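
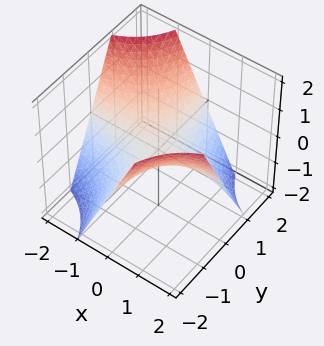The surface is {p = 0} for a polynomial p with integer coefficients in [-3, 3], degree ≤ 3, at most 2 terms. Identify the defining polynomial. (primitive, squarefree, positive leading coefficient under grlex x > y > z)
x*y + z

deg p = 2. A hyperbolic paraboloid; a quadric.
Reading off the gridlines: the visible x-axis segment lies entirely on the surface; the visible y-axis segment lies entirely on the surface; it meets the z-axis at z = 0 (among the integer gridlines).
Together with the visible shape, these determine p as stated.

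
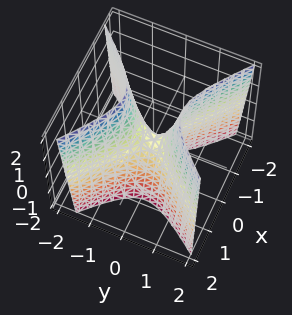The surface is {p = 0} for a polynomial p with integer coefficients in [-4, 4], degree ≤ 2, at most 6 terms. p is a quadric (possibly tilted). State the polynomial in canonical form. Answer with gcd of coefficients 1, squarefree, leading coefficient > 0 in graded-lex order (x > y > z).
3*x^2 + x*y - 3*y^2 + z

deg p = 2. A generic line meets the surface in up to 2 points.
From the visible intercepts: it crosses the y-axis at the gridline y = 0; one x-axis crossing is at x = 0; it crosses the z-axis at the gridline z = 0.
Fitting integer coefficients to these (and the overall shape) gives p.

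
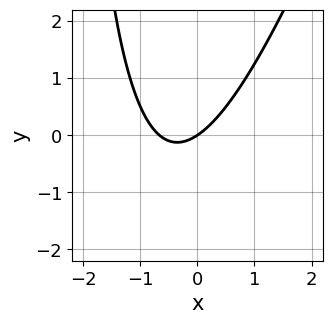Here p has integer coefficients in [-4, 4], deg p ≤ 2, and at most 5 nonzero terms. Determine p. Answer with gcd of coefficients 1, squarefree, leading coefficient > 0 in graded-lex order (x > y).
3*x^2 - x*y + 2*x - 3*y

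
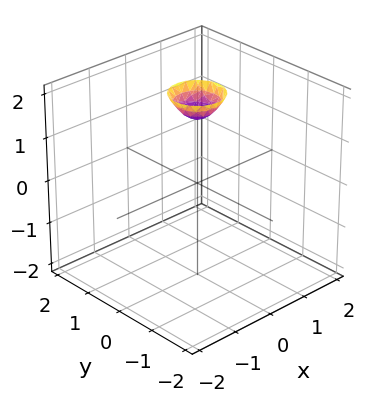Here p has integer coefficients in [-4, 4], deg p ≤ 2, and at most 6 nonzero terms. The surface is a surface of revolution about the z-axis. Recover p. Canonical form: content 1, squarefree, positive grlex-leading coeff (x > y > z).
1. The degree is 2 — no degree-1 surface has this shape.
2. Symmetry: every cross-section ⟂ z is a circle, so x, y appear only via x² + y².
3. From the axis intercepts and sections: a circular section at z = 2 has radius between 0 and 1; no x-intercept at any integer in the box; no y-intercept at any integer in the box.
4. Fitting integer coefficients to these (and the overall shape) gives p.

3*x^2 + 3*y^2 - 2*z + 3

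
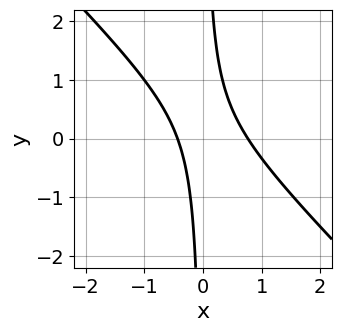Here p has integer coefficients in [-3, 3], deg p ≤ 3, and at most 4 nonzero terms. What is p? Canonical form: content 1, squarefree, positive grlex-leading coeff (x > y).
3*x^2 + 3*x*y - x - 1

1. The degree is 2 — no degree-1 curve has this shape.
2. From the visible intercepts: no y-intercept at any integer in the box.
3. The integer polynomial consistent with all of this is the stated p.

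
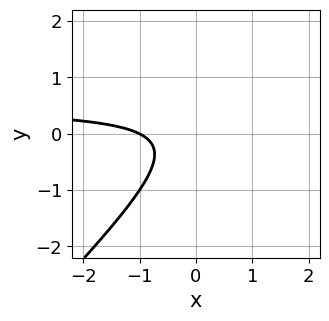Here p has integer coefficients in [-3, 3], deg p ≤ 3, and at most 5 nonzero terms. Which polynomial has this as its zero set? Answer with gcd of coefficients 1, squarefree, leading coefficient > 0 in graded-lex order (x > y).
1. The degree is 2 — no degree-1 curve has this shape.
2. Reading off the gridlines: it crosses the x-axis at the gridline x = -1; it misses every integer gridline on the y-axis.
3. Assembling these constraints gives the stated polynomial.

2*x*y - 2*y^2 - x - 1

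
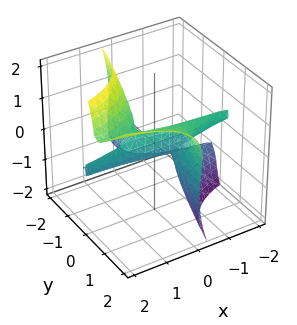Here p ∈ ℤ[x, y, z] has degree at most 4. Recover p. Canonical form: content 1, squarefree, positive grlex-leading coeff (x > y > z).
3*x*y^2 - 3*x*y*z + x*z^2 - z^3 + y

1. The degree is 3 — the shape is more complex than any degree-2 surface.
2. Reading off the gridlines: it meets the z-axis at z = 0 (among the integer gridlines); one y-axis crossing is at y = 0.
3. Matching integer coefficients to the picture gives p. Check: (1, 0, 0) on the x-axis lies on the surface, and p(1, 0, 0) = 0. ✓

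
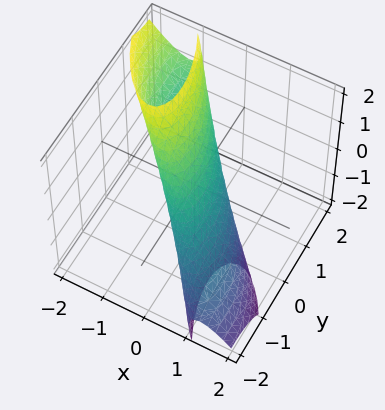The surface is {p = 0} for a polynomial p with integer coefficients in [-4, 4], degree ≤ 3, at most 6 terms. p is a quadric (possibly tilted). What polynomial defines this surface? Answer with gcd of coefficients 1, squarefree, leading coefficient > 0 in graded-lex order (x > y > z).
1. deg p = 2. A generic line meets the surface in up to 2 points.
2. Checking where it meets the axes: the z-axis gridline crossings are at z ∈ {-1, 1}; among the integer gridlines, it crosses the y-axis at y ∈ {-1, 1}.
3. These observations pin down the coefficients.

3*x^2 + 2*x*y + 3*x*z + y^2 + z^2 - 1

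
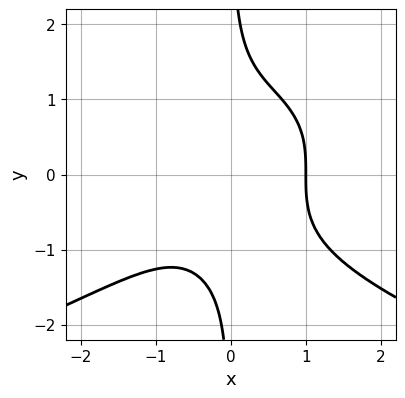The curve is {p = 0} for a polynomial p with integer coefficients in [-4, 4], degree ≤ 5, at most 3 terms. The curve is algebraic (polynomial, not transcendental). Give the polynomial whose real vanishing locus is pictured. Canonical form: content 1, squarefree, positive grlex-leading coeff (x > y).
First, deg p = 4. The shape is more complex than any degree-3 curve.
Then, from the axis intercepts and sections: no y-intercept at any integer in the box; it crosses the x-axis at the gridline x = 1.
Finally, the integer polynomial consistent with all of this is the stated p.

x*y^3 + x^3 - 1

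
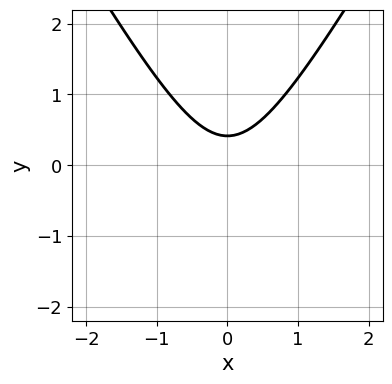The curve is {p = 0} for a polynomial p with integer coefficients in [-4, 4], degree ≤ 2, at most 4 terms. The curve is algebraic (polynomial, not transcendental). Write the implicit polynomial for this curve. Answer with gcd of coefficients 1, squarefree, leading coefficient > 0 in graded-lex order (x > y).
3*x^2 - y^2 - 2*y + 1

First, degree: the shape is more complex than any degree-1 curve, so deg p = 2.
Then, symmetries: mirror symmetry x ↦ −x ⇒ only even powers of x.
Next, reading off the gridlines: it misses every integer gridline on the x-axis.
Finally, the integer polynomial consistent with all of this is the stated p.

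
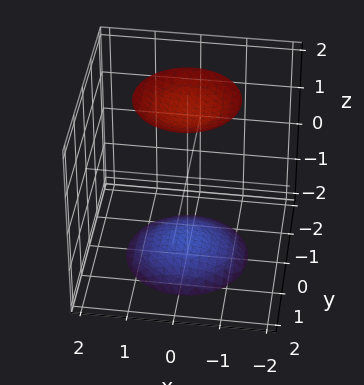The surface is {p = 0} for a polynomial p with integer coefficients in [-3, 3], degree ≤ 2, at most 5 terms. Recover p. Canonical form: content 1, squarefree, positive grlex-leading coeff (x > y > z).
x^2 + y^2 - z^2 + 3

(a) The picture has 2 separate pieces.
(b) Degree: the shape is more complex than any degree-1 surface, so deg p = 2.
(c) By symmetry, the z-axis is an axis of rotation, so x and y enter only as x² + y².
(d) Checking where it meets the axes: no y-intercept at any integer in the box; a circular section at z = 2 has radius exactly 1.
(e) Solving for integer coefficients yields p as stated.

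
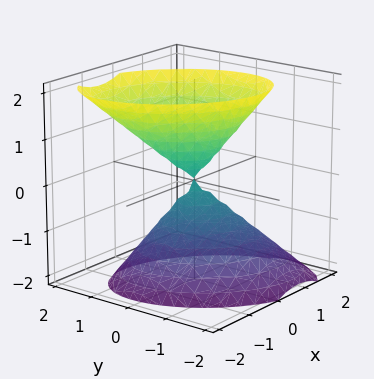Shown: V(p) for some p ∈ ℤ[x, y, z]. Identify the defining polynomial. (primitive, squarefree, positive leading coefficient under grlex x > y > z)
First, I count 2 distinct pieces.
Then, degree: a generic line meets the surface in up to 2 points, so deg p = 2.
Then, from the visible intercepts: it meets the y-axis at y = 0 (among the integer gridlines); it meets the x-axis at x = 0 (among the integer gridlines).
Finally, putting this together gives p.

3*x^2 + 2*x*y + 3*y^2 - y*z - 2*z^2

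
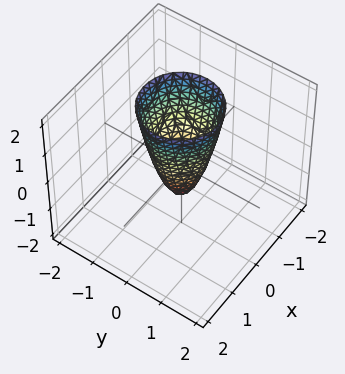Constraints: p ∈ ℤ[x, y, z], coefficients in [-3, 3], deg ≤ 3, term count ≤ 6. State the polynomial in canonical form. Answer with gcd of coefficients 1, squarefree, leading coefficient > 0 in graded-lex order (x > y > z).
3*x^2 + 3*y^2 - z - 1

1. Degree: a generic line meets the surface in up to 2 points, so deg p = 2.
2. By symmetry, every cross-section ⟂ z is a circle, so x, y appear only via x² + y².
3. Against the integer gridlines: it crosses the z-axis at the gridline z = -1; a circular section at z = 2 has radius exactly 1.
4. Solving for integer coefficients yields p as stated.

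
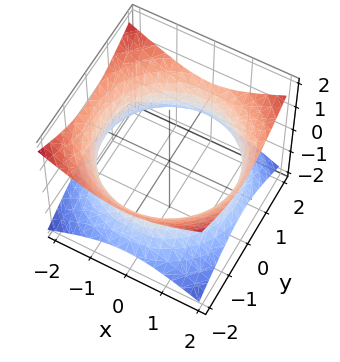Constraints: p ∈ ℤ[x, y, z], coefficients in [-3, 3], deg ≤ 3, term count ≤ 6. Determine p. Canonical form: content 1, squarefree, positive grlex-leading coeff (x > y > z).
x^2 + y^2 - 2*z^2 - 3

First, deg p = 2. An hourglass — one-sheet hyperboloid; a quadric.
Then, symmetries: the z ↦ −z reflection is a symmetry, so z appears only in even powers; the surface is invariant under rotation about z: p = q(x² + y², z).
Then, against the integer gridlines: no z-intercept at any integer in the box; a circular section at z = 0 has radius between 1 and 2.
Finally, fitting integer coefficients to these (and the overall shape) gives p.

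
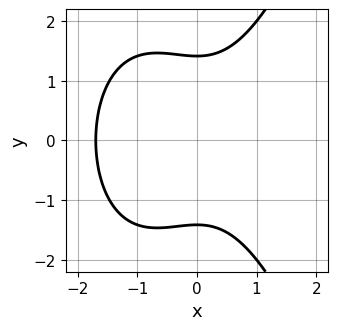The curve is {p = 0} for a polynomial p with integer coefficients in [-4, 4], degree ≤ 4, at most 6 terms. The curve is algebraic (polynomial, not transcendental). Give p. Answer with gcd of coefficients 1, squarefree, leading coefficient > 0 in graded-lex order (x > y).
x^3 + x^2 - y^2 + 2

(a) deg p = 3.
(b) Symmetries: it's symmetric under y → −y, forcing even powers of y.
(c) Solving for integer coefficients yields p as stated.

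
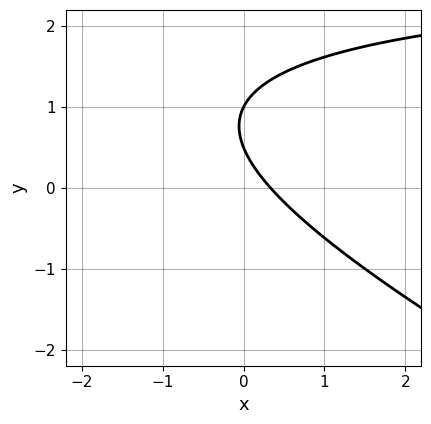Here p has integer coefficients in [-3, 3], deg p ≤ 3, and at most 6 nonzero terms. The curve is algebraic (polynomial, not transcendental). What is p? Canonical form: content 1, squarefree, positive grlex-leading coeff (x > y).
(a) The degree is 2 — the shape is more complex than any degree-1 curve.
(b) Observable constraints: one y-axis crossing is at y = 1.
(c) Solving for integer coefficients yields p as stated.

x*y + 2*y^2 - 3*x - 3*y + 1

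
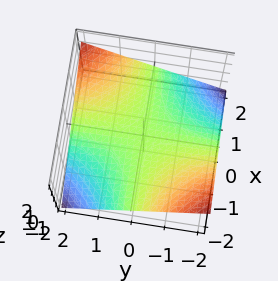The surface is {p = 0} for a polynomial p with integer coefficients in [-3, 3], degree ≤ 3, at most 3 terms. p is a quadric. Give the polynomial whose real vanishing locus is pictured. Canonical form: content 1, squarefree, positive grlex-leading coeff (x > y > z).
x*y - 3*z

(a) The degree is 2 — a hyperbolic paraboloid; a quadric.
(b) Checking where it meets the axes: the visible y-axis segment lies entirely on the surface; every point of the x-axis in the box is on the surface; it meets the z-axis at z = 0 (among the integer gridlines).
(c) Fitting integer coefficients to these (and the overall shape) gives p.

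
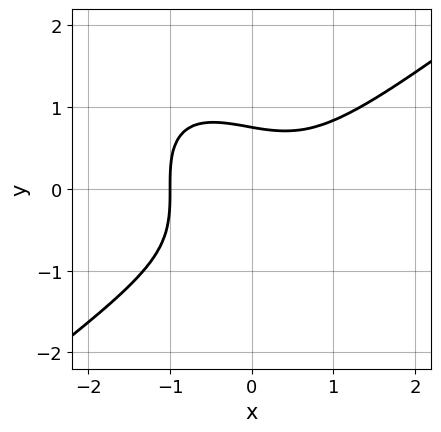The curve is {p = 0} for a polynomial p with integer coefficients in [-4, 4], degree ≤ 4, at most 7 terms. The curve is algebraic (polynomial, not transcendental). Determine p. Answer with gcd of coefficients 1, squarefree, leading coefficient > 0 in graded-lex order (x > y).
x^3 - x*y^2 - y^3 - y^2 + 1

First, deg p = 3.
Then, from the axis intercepts and sections: it meets the x-axis at x = -1 (among the integer gridlines).
Finally, putting this together gives p.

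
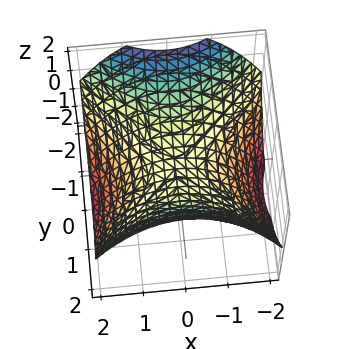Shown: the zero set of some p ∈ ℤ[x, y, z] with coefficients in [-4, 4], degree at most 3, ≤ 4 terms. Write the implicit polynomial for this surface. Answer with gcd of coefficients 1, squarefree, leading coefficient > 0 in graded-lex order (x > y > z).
deg p = 2. A saddle surface; a quadric.
Symmetries: it's symmetric under y → −y, forcing even powers of y; it's symmetric under x → −x, forcing even powers of x.
From the visible intercepts: it meets the x-axis at x = 0 (among the integer gridlines); one y-axis crossing is at y = 0; it meets the z-axis at z = 0 (among the integer gridlines).
These observations pin down the coefficients.

x^2 - y^2 + 2*z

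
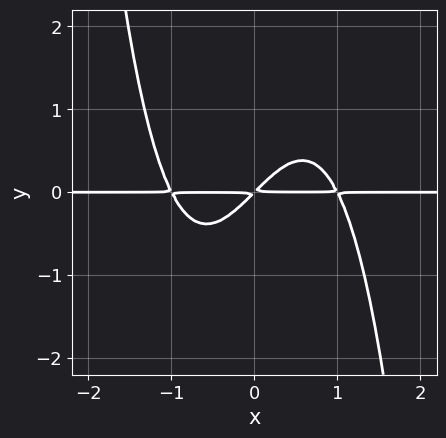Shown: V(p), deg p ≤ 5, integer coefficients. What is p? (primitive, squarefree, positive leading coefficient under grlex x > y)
x^3*y - x*y + y^2

(a) deg p = 4. The shape is more complex than any degree-3 curve.
(b) Against the integer gridlines: the visible x-axis segment lies entirely on the curve.
(c) Together with the visible shape, these determine p as stated.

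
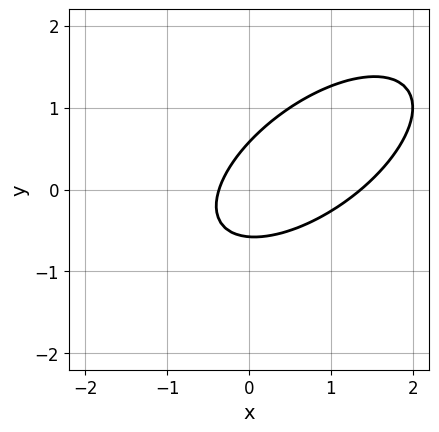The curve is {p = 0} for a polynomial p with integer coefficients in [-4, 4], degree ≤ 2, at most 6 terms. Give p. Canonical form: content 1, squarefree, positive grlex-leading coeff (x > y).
2*x^2 - 3*x*y + 3*y^2 - 2*x - 1

The degree is 2 — no degree-1 curve has this shape.
Solving for integer coefficients yields p as stated.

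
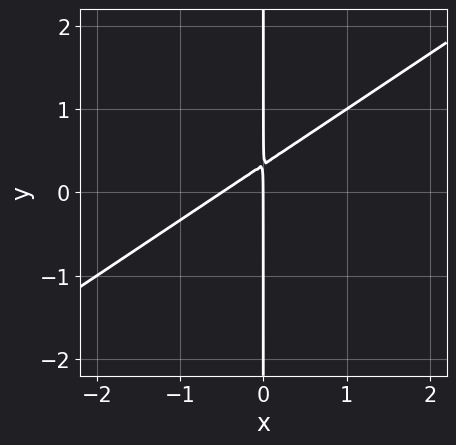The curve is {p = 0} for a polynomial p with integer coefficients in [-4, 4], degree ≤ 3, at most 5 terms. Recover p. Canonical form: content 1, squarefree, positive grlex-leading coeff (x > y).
2*x^2 - 3*x*y + x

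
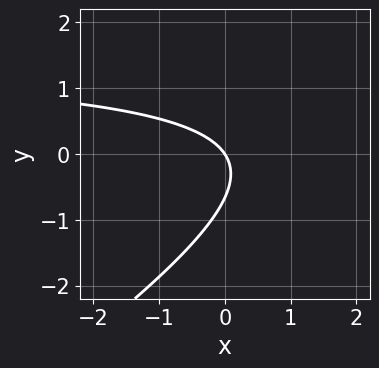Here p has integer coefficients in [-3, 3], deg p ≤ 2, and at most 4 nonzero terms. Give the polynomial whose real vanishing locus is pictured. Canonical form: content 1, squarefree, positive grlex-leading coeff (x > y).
2*x*y - 3*y^2 - 3*x - 2*y

(a) Degree: the shape is more complex than any degree-1 curve, so deg p = 2.
(b) Observable constraints: it meets the y-axis at y = 0 (among the integer gridlines); it crosses the x-axis at the gridline x = 0.
(c) These observations pin down the coefficients.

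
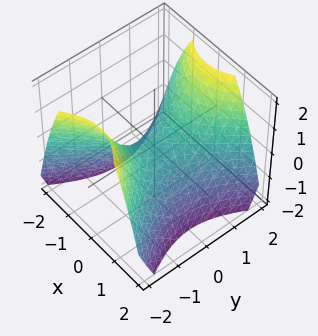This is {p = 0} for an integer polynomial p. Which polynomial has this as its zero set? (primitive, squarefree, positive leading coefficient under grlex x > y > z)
(a) deg p = 2. A hyperbolic paraboloid; a quadric.
(b) Symmetries: it's symmetric under x → −x, forcing even powers of x; the y ↦ −y reflection is a symmetry, so y appears only in even powers.
(c) Against the integer gridlines: it meets the x-axis at x = 0 (among the integer gridlines); one z-axis crossing is at z = 0; it crosses the y-axis at the gridline y = 0.
(d) The integer polynomial consistent with all of this is the stated p.

3*x^2 - 2*y^2 + 3*z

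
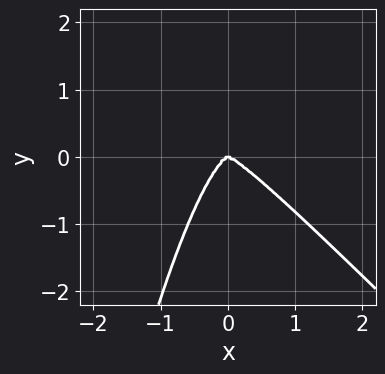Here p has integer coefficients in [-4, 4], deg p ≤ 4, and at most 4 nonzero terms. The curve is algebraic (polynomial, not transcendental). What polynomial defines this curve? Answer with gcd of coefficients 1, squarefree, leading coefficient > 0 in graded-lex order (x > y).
3*x^4 + 3*x^3*y + y^3

The degree is 4 — no degree-3 curve has this shape.
From the visible intercepts: one x-axis crossing is at x = 0; it crosses the y-axis at the gridline y = 0.
Fitting integer coefficients to these (and the overall shape) gives p.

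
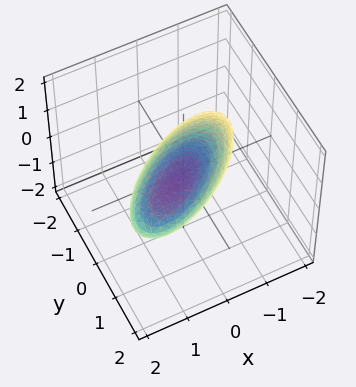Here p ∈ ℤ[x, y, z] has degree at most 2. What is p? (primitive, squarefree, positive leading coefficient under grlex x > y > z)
2*x^2 - 3*x*y + 3*y^2 - 3*y*z + 3*z^2 - 3

(a) Degree: a generic line meets the surface in up to 2 points, so deg p = 2.
(b) Against the integer gridlines: among the integer gridlines, it crosses the z-axis at z ∈ {-1, 1}; the y-axis gridline crossings are at y ∈ {-1, 1}.
(c) Assembling these constraints gives the stated polynomial.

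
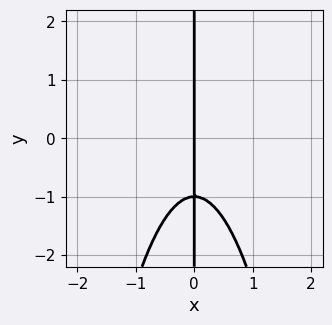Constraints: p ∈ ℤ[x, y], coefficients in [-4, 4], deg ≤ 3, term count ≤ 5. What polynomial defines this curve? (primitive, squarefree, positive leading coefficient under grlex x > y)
3*x^3 + 2*x*y + 2*x

(a) The degree is 3 — the shape is more complex than any degree-2 curve.
(b) Reading off the gridlines: every point of the y-axis in the box is on the curve; it crosses the x-axis at the gridline x = 0.
(c) Putting this together gives p.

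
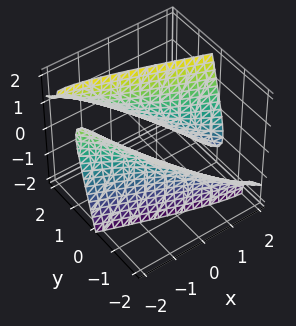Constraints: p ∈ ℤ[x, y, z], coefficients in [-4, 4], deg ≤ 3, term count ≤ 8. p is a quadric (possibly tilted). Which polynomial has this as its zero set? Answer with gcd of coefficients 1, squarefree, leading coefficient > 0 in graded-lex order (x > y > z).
First, I count 2 distinct pieces.
Next, degree: a generic line meets the surface in up to 2 points, so deg p = 2.
Then, against the integer gridlines: the surface avoids every integer z-axis point in the box.
Finally, the integer polynomial consistent with all of this is the stated p.

x^2 + 3*x*y + y^2 + 3*y*z - z^2 - 2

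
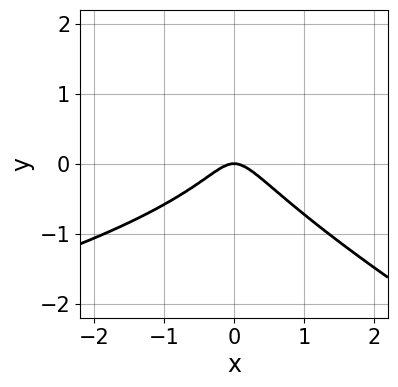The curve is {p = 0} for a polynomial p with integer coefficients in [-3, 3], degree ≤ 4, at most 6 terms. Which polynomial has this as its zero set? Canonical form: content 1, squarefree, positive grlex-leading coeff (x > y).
x*y^2 + 2*y^3 + 2*x^2 - 2*y^2 + y

1. deg p = 3.
2. Against the integer gridlines: it meets the y-axis at y = 0 (among the integer gridlines); it meets the x-axis at x = 0 (among the integer gridlines).
3. These observations pin down the coefficients.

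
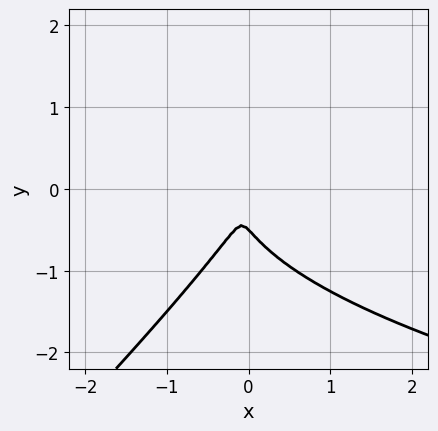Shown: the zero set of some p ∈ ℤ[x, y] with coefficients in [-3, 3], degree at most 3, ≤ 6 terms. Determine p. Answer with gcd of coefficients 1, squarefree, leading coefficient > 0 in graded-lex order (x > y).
2*x*y^2 - 2*y^3 - 3*x^2 + 2*x*y - y^2

First, the degree is 3 — a generic line meets the curve in up to 3 points.
Finally, putting this together gives p.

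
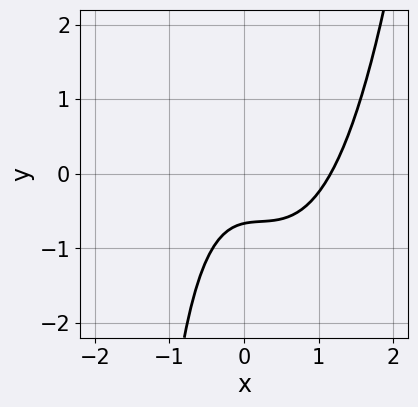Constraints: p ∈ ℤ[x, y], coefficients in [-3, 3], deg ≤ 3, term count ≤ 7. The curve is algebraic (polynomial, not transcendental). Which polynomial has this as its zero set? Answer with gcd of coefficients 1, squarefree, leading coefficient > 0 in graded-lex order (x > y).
1. The degree is 3 — no degree-2 curve has this shape.
2. Putting this together gives p.

3*x^3 - 2*x^2 - x*y - 3*y - 2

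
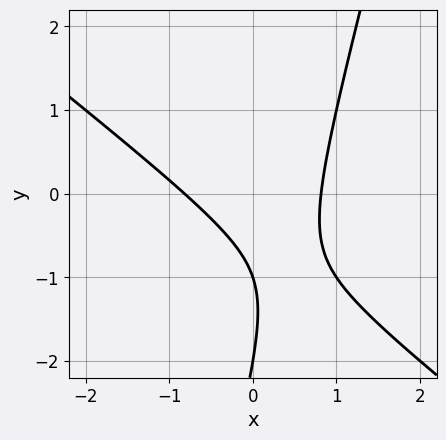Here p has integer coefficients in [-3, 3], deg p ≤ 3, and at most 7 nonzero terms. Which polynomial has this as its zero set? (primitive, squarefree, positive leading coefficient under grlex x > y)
First, the degree is 2 — a generic line meets the curve in up to 2 points.
Next, checking where it meets the axes: the y-axis gridline crossings are at y ∈ {-2, -1}.
Finally, assembling these constraints gives the stated polynomial.

3*x^2 + 3*x*y - y^2 - 3*y - 2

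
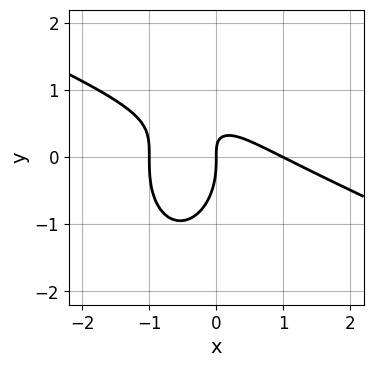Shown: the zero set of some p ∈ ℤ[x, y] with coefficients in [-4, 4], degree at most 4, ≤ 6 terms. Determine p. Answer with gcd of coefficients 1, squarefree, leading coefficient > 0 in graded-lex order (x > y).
1. Degree: no degree-2 curve has this shape, so deg p = 3.
2. Reading off the gridlines: the x-axis gridline crossings are at x ∈ {-1, 0, 1}; it meets the y-axis at y = 0 (among the integer gridlines).
3. Fitting integer coefficients to these (and the overall shape) gives p.

x^3 + 2*x^2*y + y^3 + 2*x*y - x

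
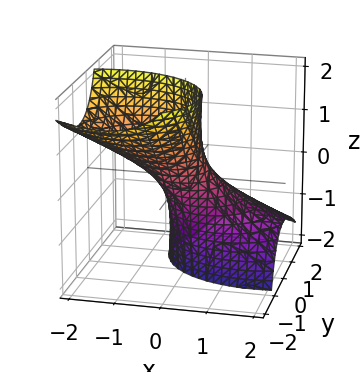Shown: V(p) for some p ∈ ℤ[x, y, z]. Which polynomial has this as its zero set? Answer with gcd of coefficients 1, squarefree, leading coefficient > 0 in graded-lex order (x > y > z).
First, the degree is 2 — a generic line meets the surface in up to 2 points.
Next, checking where it meets the axes: no z-intercept at any integer in the box.
Finally, fitting integer coefficients to these (and the overall shape) gives p.

2*x^2 + 3*x*z + 3*y^2 + 3*y*z - 1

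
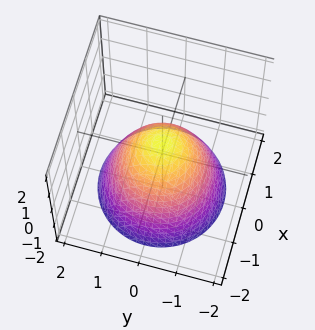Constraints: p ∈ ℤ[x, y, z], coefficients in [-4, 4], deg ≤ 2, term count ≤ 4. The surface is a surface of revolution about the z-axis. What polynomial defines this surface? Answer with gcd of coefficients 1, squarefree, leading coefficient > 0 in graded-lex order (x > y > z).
(a) The degree is 2 — no degree-1 surface has this shape.
(b) Symmetries: the z-axis is an axis of rotation, so x and y enter only as x² + y².
(c) Checking where it meets the axes: a circular section at z = 0 has radius between 0 and 1.
(d) Assembling these constraints gives the stated polynomial.

3*x^2 + 3*y^2 + 3*z - 2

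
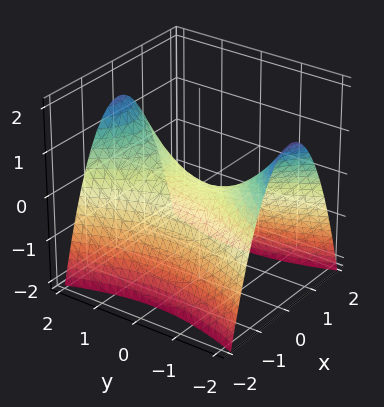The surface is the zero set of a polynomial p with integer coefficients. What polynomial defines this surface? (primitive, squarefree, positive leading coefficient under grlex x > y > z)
First, degree: a saddle surface; a quadric, so deg p = 2.
Next, symmetries: the x ↦ −x reflection is a symmetry, so x appears only in even powers; it's symmetric under y → −y, forcing even powers of y.
Then, observable constraints: it crosses the y-axis at the gridline y = 0; it meets the z-axis at z = 0 (among the integer gridlines).
Finally, these observations pin down the coefficients.

3*x^2 - y^2 + 3*z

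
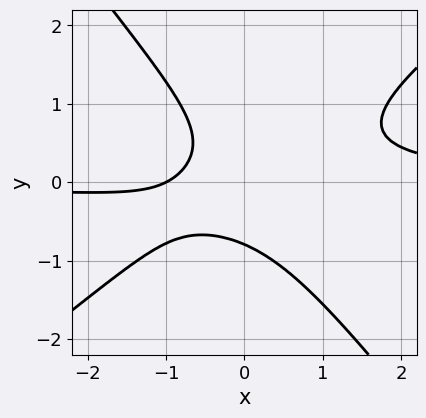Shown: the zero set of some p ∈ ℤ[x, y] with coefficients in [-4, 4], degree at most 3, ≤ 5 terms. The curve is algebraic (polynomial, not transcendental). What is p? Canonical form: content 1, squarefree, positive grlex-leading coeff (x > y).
2*x^2*y - x*y^2 - 2*y^3 - x - 1

deg p = 3. The shape is more complex than any degree-2 curve.
Reading off the gridlines: it meets the x-axis at x = -1 (among the integer gridlines).
Solving for integer coefficients yields p as stated.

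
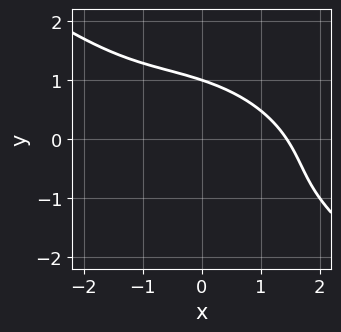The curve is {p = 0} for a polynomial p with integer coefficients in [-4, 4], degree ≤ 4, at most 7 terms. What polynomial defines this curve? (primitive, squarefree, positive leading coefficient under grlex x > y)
x^3 + 2*x^2*y + 3*x*y^2 + 3*y^3 - 3

(a) deg p = 3. A generic line meets the curve in up to 3 points.
(b) Checking where it meets the axes: one y-axis crossing is at y = 1.
(c) Solving for integer coefficients yields p as stated.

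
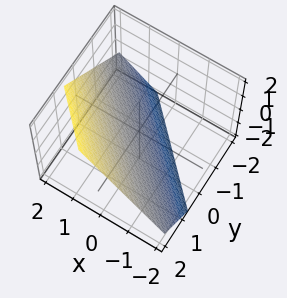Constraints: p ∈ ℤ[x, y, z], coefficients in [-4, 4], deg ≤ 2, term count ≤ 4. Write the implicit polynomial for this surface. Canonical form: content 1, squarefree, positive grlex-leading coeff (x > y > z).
deg p = 1. The surface is flat (a plane).
Putting this together gives p.

3*x + 3*y - 3*z - 2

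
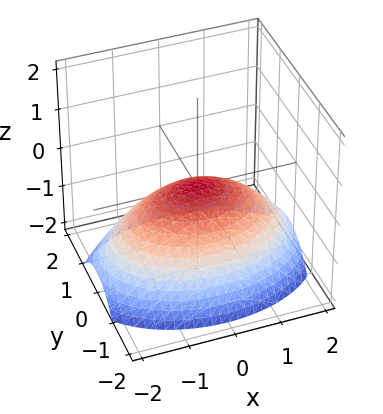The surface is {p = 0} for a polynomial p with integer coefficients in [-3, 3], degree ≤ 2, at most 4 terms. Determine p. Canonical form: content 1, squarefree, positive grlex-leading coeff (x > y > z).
x^2 + 2*y^2 + 3*z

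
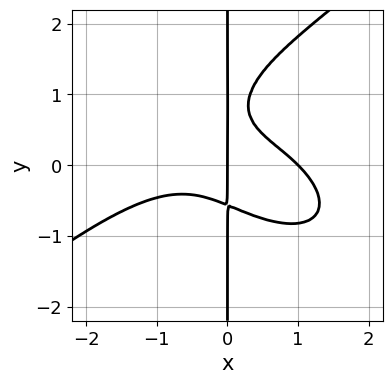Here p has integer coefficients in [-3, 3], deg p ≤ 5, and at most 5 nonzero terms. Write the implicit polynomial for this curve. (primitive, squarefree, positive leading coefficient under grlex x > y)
First, deg p = 4. A generic line meets the curve in up to 4 points.
Next, observable constraints: the visible y-axis segment lies entirely on the curve; the x-axis gridline crossings are at x ∈ {0, 1}.
Finally, assembling these constraints gives the stated polynomial.

x^4 - 2*x*y^3 + 3*x^2*y + 2*x*y^2 - x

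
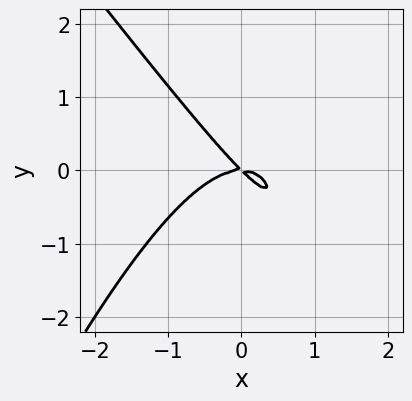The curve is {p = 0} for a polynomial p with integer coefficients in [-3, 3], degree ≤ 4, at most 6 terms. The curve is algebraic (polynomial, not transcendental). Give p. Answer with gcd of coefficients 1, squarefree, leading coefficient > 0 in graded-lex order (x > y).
3*x^3 + x^2*y - x*y^2 + 3*x*y + 3*y^2

(a) The degree is 3 — the shape is more complex than any degree-2 curve.
(b) Reading off the gridlines: one y-axis crossing is at y = 0; one x-axis crossing is at x = 0.
(c) Assembling these constraints gives the stated polynomial.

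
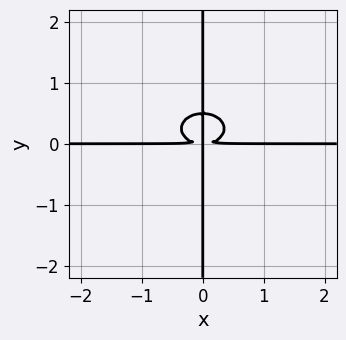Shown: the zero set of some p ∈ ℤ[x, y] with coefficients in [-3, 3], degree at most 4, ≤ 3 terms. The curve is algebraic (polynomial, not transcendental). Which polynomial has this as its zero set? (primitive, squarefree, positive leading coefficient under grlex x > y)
x^3*y + 2*x*y^3 - x*y^2

(a) The degree is 4 — no degree-3 curve has this shape.
(b) Against the integer gridlines: every point of the x-axis in the box is on the curve; every point of the y-axis in the box is on the curve.
(c) Together with the visible shape, these determine p as stated.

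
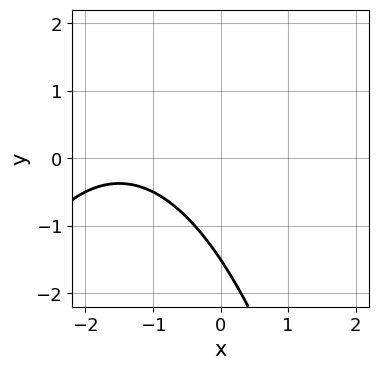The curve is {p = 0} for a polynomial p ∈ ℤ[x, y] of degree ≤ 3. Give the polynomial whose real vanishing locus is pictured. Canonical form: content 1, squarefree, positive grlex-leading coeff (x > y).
x^2 + 3*x + 2*y + 3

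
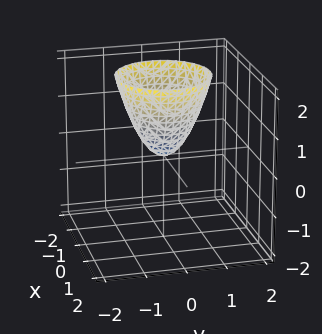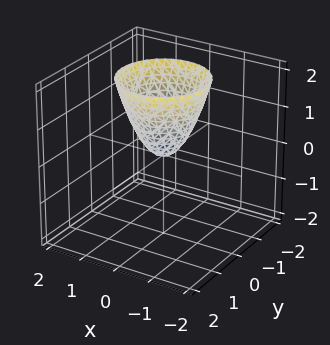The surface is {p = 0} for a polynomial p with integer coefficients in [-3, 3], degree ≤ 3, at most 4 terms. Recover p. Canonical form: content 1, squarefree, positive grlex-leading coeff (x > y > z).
3*x^2 + 3*y^2 - 2*z

(a) deg p = 2. A single bowl opening along one axis; a quadric.
(b) Symmetry: the surface is invariant under rotation about z: p = q(x² + y², z).
(c) Against the integer gridlines: it meets the x-axis at x = 0 (among the integer gridlines); one y-axis crossing is at y = 0; a circular section at z = 1 has radius between 0 and 1; one z-axis crossing is at z = 0.
(d) Matching integer coefficients to the picture gives p.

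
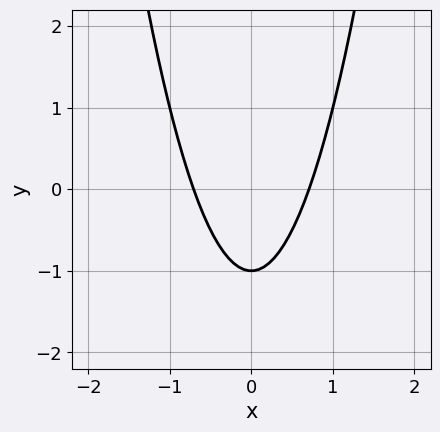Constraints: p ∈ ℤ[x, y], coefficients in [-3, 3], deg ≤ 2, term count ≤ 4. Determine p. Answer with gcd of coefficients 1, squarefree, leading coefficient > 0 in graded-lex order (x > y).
2*x^2 - y - 1

(a) The degree is 2 — no degree-1 curve has this shape.
(b) Symmetries: the x ↦ −x reflection is a symmetry, so x appears only in even powers.
(c) Reading off the gridlines: one y-axis crossing is at y = -1.
(d) Putting this together gives p.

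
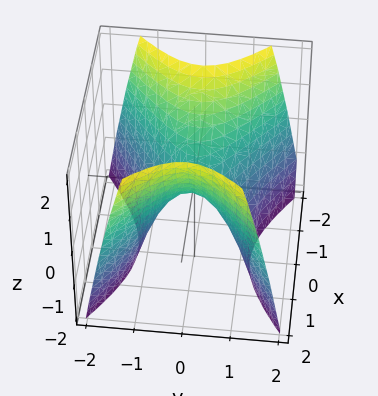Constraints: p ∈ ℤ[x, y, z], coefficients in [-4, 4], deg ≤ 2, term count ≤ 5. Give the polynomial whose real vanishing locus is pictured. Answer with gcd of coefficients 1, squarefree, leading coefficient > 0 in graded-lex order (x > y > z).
The degree is 2 — a saddle surface; a quadric.
Symmetries: it's symmetric under x → −x, forcing even powers of x; mirror symmetry y ↦ −y ⇒ only even powers of y.
From the axis intercepts and sections: it meets the x-axis at x = 0 (among the integer gridlines); one z-axis crossing is at z = 0; it meets the y-axis at y = 0 (among the integer gridlines).
Together with the visible shape, these determine p as stated.

2*x^2 - 3*y^2 - 2*z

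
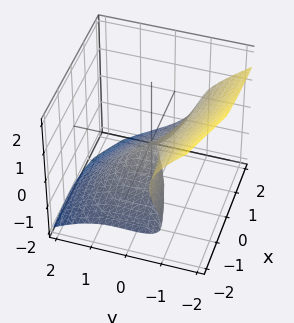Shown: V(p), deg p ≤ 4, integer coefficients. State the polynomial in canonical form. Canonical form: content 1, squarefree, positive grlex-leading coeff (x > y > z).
x^2*y - 2*x*y*z + 2*y^3 + 3*z^3 + x^2

1. The degree is 3 — the shape is more complex than any degree-2 surface.
2. Checking where it meets the axes: it meets the y-axis at y = 0 (among the integer gridlines); one x-axis crossing is at x = 0; it meets the z-axis at z = 0 (among the integer gridlines).
3. Solving for integer coefficients yields p as stated.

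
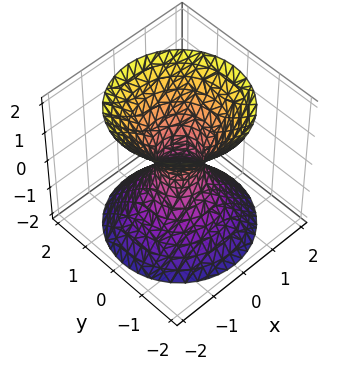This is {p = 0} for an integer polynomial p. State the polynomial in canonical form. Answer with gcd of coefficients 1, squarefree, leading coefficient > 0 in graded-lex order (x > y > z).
First, deg p = 2. An hourglass — one-sheet hyperboloid; a quadric.
Next, symmetries: it's symmetric under z → −z, forcing even powers of z; every cross-section ⟂ z is a circle, so x, y appear only via x² + y².
Next, from the visible intercepts: a circular section at z = -2 has radius between 1 and 2; the surface avoids every integer z-axis point in the box.
Finally, fitting integer coefficients to these (and the overall shape) gives p.

3*x^2 + 3*y^2 - 2*z^2 - 1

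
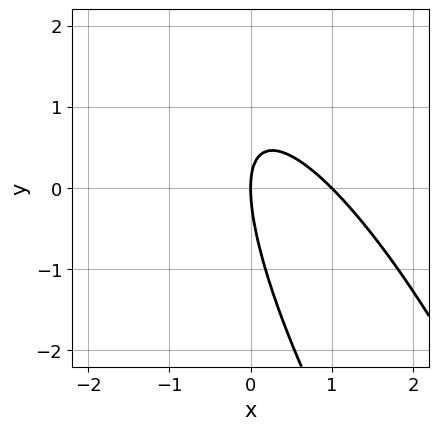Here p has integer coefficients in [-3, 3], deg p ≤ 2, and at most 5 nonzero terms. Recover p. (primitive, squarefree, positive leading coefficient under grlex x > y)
3*x^2 + 3*x*y + y^2 - 3*x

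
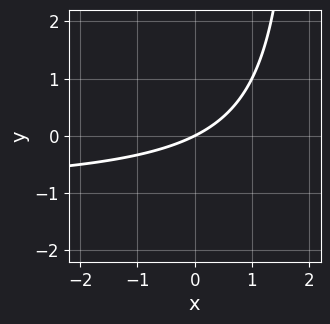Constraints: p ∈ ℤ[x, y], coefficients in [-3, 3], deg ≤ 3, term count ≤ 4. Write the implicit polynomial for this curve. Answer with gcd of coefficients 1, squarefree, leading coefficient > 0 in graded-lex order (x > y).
First, deg p = 2. The shape is more complex than any degree-1 curve.
Then, from the axis intercepts and sections: it crosses the y-axis at the gridline y = 0; it crosses the x-axis at the gridline x = 0.
Finally, matching integer coefficients to the picture gives p.

x*y + x - 2*y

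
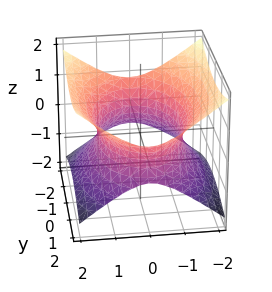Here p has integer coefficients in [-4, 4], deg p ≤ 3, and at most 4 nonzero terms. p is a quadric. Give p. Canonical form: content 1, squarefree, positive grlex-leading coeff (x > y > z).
1. deg p = 2. One connected sheet with a waist; a quadric.
2. Symmetries: mirror symmetry z ↦ −z ⇒ only even powers of z; the x ↦ −x reflection is a symmetry, so x appears only in even powers; mirror symmetry y ↦ −y ⇒ only even powers of y.
3. Against the integer gridlines: it misses every integer gridline on the z-axis.
4. Solving for integer coefficients yields p as stated.

2*x^2 + y^2 - 3*z^2 - 3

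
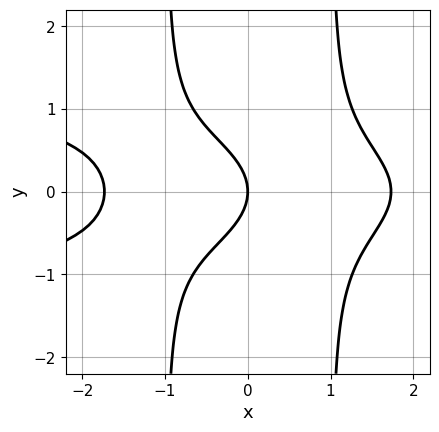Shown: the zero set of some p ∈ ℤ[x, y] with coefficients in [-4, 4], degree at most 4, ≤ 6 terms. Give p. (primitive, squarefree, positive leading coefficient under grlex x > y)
3*x^2*y^2 + x^3 - 3*y^2 - 3*x

1. The degree is 4 — the shape is more complex than any degree-3 curve.
2. Symmetries: the y ↦ −y reflection is a symmetry, so y appears only in even powers.
3. Checking where it meets the axes: it meets the x-axis at x = 0 (among the integer gridlines); it meets the y-axis at y = 0 (among the integer gridlines).
4. The integer polynomial consistent with all of this is the stated p.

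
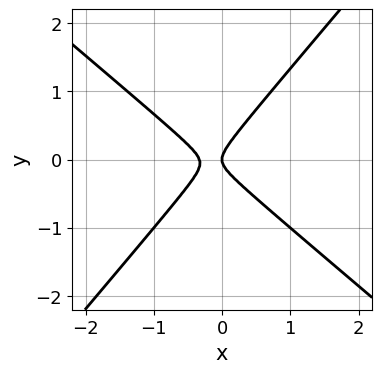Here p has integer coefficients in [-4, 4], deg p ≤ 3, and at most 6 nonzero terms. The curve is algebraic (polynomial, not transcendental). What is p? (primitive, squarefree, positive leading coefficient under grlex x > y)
First, deg p = 2.
Next, against the integer gridlines: it crosses the x-axis at the gridline x = 0; one y-axis crossing is at y = 0.
Finally, solving for integer coefficients yields p as stated.

3*x^2 + x*y - 3*y^2 + x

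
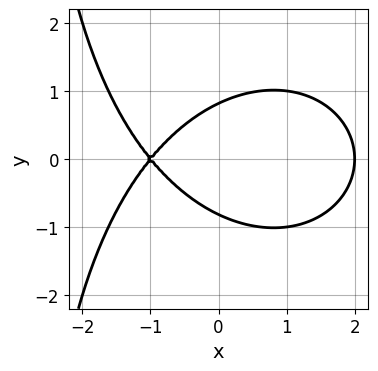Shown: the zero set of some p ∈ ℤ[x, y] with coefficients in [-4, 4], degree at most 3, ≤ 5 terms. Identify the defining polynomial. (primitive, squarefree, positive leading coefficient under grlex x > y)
x^3 + x*y^2 + 3*y^2 - 3*x - 2

1. deg p = 3.
2. Symmetries: the y ↦ −y reflection is a symmetry, so y appears only in even powers.
3. From the axis intercepts and sections: among the integer gridlines, it crosses the x-axis at x ∈ {-1, 2}.
4. Assembling these constraints gives the stated polynomial.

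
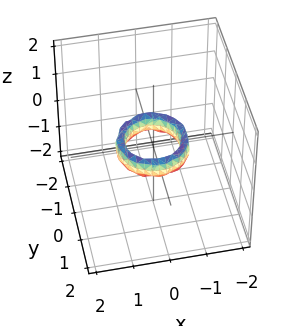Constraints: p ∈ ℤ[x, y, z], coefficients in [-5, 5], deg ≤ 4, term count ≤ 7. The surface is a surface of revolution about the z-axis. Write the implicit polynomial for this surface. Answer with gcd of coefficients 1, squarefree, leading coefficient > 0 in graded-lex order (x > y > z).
2*x^4 + 4*x^2*y^2 + 2*y^4 - 3*x^2 - 3*y^2 + z^2 + 1

First, deg p = 4. A generic line meets the surface in up to 4 points.
Then, by symmetry, every cross-section ⟂ z is a circle, so x, y appear only via x² + y².
Next, observable constraints: the y-axis gridline crossings are at y ∈ {-1, 1}; the surface avoids every integer z-axis point in the box; among the integer gridlines, it crosses the x-axis at x ∈ {-1, 1}.
Finally, assembling these constraints gives the stated polynomial.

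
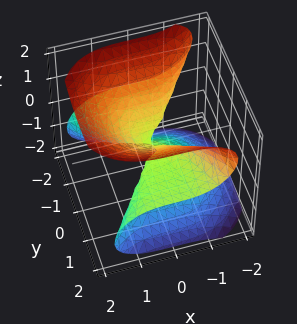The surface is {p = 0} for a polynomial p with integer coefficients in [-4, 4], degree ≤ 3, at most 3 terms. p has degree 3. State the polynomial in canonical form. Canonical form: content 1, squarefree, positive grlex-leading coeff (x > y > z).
2*x^3 + 3*y^2*z - 3*z^3

(a) The degree is 3 — no degree-2 surface has this shape.
(b) Observable constraints: the visible y-axis segment lies entirely on the surface; it meets the z-axis at z = 0 (among the integer gridlines); it meets the x-axis at x = 0 (among the integer gridlines).
(c) Fitting integer coefficients to these (and the overall shape) gives p.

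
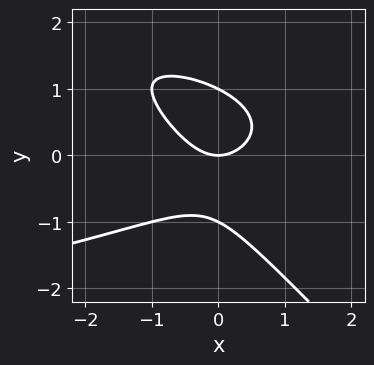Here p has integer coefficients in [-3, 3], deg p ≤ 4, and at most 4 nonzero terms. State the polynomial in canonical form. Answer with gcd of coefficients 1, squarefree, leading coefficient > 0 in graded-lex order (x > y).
x*y^2 + y^3 + x^2 - y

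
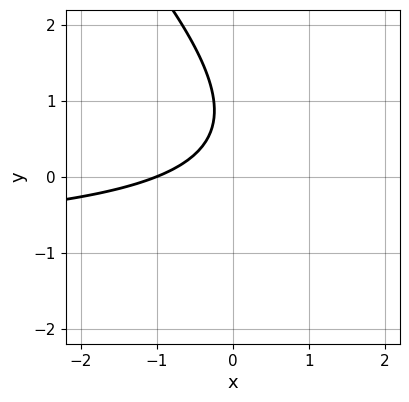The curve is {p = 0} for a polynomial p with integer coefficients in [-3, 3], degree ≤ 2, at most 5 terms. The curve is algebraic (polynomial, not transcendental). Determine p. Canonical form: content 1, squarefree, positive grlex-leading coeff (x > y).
1. The degree is 2 — the shape is more complex than any degree-1 curve.
2. Checking where it meets the axes: it crosses the x-axis at the gridline x = -1; it misses every integer gridline on the y-axis.
3. Together with the visible shape, these determine p as stated.

2*x*y + 2*y^2 + 2*x - 3*y + 2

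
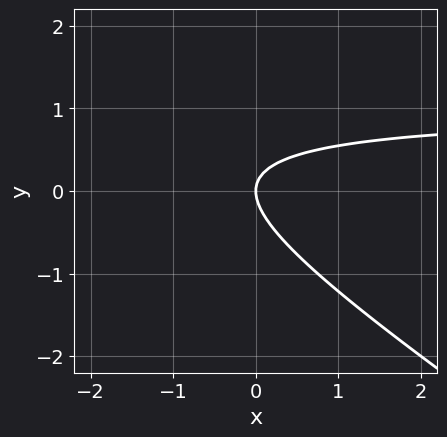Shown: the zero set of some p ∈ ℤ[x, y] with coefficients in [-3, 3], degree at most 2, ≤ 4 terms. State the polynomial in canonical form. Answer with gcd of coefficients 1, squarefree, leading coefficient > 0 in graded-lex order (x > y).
2*x*y + 3*y^2 - 2*x

deg p = 2. A generic line meets the curve in up to 2 points.
Observable constraints: it crosses the y-axis at the gridline y = 0; one x-axis crossing is at x = 0.
Fitting integer coefficients to these (and the overall shape) gives p.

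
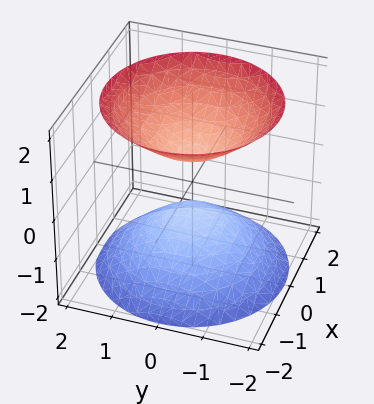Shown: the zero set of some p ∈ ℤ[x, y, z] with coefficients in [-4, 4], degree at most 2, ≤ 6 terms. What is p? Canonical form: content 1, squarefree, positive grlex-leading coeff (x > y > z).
2*x^2 + 2*y^2 - 2*z^2 + 1

First, there are 2 components.
Then, deg p = 2.
Next, symmetry: the z-axis is an axis of rotation, so x and y enter only as x² + y².
Then, observable constraints: no x-intercept at any integer in the box; a circular section at z = -2 has radius between 1 and 2; the surface avoids every integer y-axis point in the box.
Finally, these observations pin down the coefficients.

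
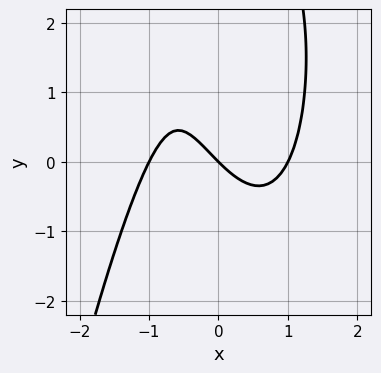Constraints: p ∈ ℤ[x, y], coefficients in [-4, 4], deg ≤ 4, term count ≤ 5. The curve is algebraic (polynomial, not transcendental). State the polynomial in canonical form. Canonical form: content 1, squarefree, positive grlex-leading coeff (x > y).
1. deg p = 3.
2. Checking where it meets the axes: it crosses the y-axis at the gridline y = 0; among the integer gridlines, it crosses the x-axis at x ∈ {-1, 0, 1}.
3. Putting this together gives p.

3*x^3 + y^2 - 3*x - 3*y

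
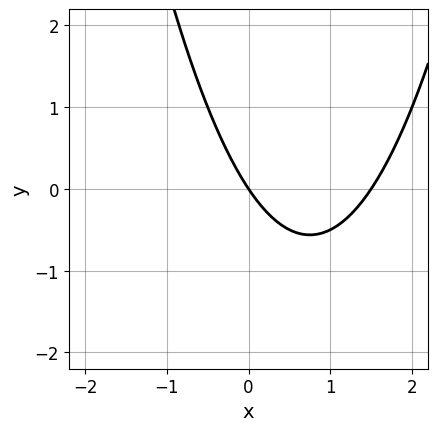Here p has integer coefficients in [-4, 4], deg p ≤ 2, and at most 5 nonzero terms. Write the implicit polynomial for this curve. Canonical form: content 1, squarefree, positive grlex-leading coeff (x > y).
2*x^2 - 3*x - 2*y

1. deg p = 2. No degree-1 curve has this shape.
2. Checking where it meets the axes: one y-axis crossing is at y = 0; one x-axis crossing is at x = 0.
3. Solving for integer coefficients yields p as stated.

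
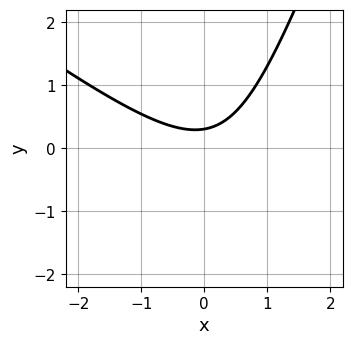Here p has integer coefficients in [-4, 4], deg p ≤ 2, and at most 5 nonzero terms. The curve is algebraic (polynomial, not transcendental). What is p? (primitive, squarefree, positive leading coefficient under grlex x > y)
First, the degree is 2 — the shape is more complex than any degree-1 curve.
Next, observable constraints: the curve avoids every integer x-axis point in the box.
Finally, the integer polynomial consistent with all of this is the stated p.

2*x^2 + 2*x*y - y^2 - 3*y + 1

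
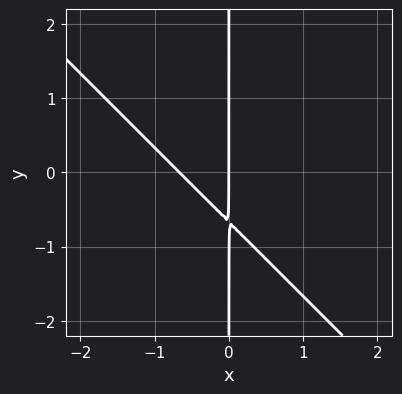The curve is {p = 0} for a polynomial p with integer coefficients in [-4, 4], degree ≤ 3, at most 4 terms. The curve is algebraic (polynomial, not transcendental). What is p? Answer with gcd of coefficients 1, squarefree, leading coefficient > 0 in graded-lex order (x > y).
3*x^2 + 3*x*y + 2*x

First, degree: the shape is more complex than any degree-1 curve, so deg p = 2.
Then, reading off the gridlines: it meets the x-axis at x = 0 (among the integer gridlines); the visible y-axis segment lies entirely on the curve.
Finally, matching integer coefficients to the picture gives p.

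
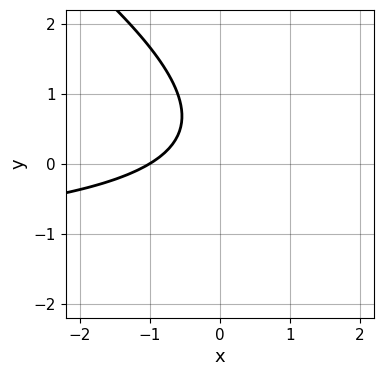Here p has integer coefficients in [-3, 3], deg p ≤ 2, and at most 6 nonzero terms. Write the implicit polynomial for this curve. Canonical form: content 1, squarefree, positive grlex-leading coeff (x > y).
1. Degree: a generic line meets the curve in up to 2 points, so deg p = 2.
2. Checking where it meets the axes: it misses every integer gridline on the y-axis; it meets the x-axis at x = -1 (among the integer gridlines).
3. The integer polynomial consistent with all of this is the stated p.

2*x*y + 3*y^2 + 3*x - 3*y + 3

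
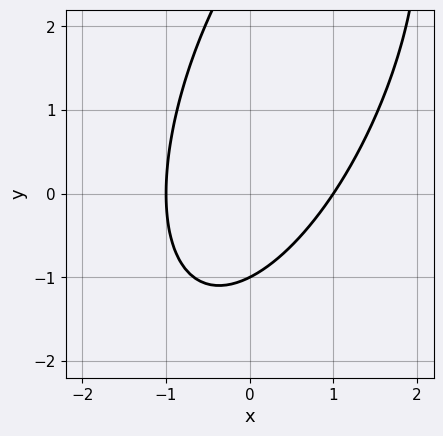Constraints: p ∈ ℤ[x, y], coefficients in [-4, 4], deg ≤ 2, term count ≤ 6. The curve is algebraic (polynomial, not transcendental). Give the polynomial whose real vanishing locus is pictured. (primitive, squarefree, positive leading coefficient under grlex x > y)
3*x^2 - 2*x*y + y^2 - 2*y - 3

(a) Degree: a generic line meets the curve in up to 2 points, so deg p = 2.
(b) Observable constraints: one y-axis crossing is at y = -1; among the integer gridlines, it crosses the x-axis at x ∈ {-1, 1}.
(c) Matching integer coefficients to the picture gives p.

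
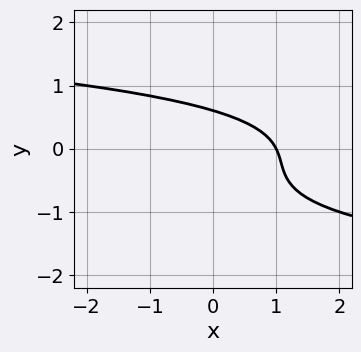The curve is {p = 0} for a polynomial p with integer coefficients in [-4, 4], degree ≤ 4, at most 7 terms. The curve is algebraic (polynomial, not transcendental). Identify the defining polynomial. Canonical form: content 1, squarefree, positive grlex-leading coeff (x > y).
1. The degree is 3 — no degree-2 curve has this shape.
2. Checking where it meets the axes: it meets the x-axis at x = 1 (among the integer gridlines).
3. Fitting integer coefficients to these (and the overall shape) gives p.

3*y^3 + 2*y^2 + 2*x + y - 2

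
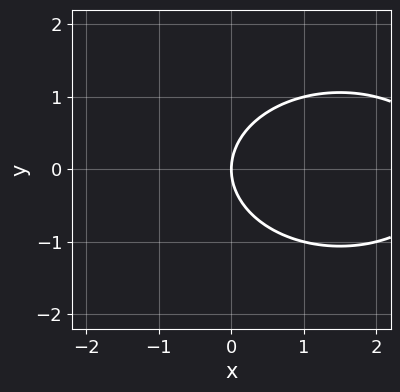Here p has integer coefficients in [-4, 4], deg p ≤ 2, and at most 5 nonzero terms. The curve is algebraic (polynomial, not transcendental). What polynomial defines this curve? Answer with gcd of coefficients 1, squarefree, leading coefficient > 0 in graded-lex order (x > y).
x^2 + 2*y^2 - 3*x

First, the degree is 2 — no degree-1 curve has this shape.
Then, symmetries: mirror symmetry y ↦ −y ⇒ only even powers of y.
Next, checking where it meets the axes: it crosses the x-axis at the gridline x = 0; it meets the y-axis at y = 0 (among the integer gridlines).
Finally, fitting integer coefficients to these (and the overall shape) gives p.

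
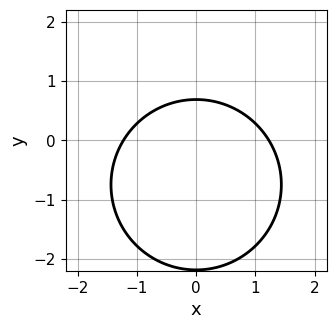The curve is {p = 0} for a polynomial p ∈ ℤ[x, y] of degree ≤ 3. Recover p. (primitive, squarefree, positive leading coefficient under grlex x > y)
Degree: the shape is more complex than any degree-1 curve, so deg p = 2.
Symmetries: the x ↦ −x reflection is a symmetry, so x appears only in even powers.
Putting this together gives p.

2*x^2 + 2*y^2 + 3*y - 3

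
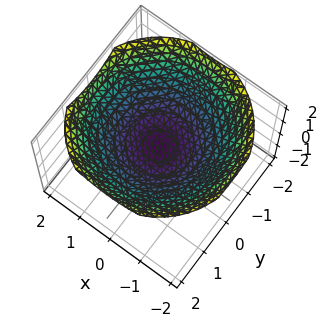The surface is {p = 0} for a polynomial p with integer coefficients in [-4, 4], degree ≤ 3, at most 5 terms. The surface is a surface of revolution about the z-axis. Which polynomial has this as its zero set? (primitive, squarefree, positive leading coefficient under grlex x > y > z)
x^2 + y^2 - 3*z + 1

1. The degree is 2 — no degree-1 surface has this shape.
2. Symmetry: the z-axis is an axis of rotation, so x and y enter only as x² + y².
3. From the axis intercepts and sections: a circular section at z = 1 has radius between 1 and 2; no x-intercept at any integer in the box; the surface avoids every integer y-axis point in the box.
4. Together with the visible shape, these determine p as stated.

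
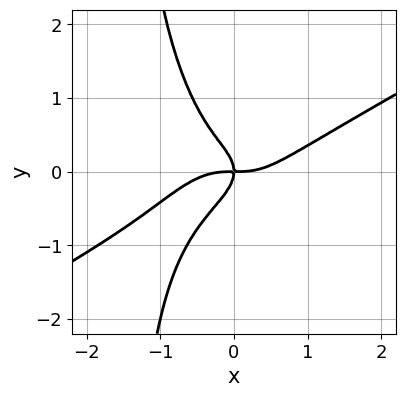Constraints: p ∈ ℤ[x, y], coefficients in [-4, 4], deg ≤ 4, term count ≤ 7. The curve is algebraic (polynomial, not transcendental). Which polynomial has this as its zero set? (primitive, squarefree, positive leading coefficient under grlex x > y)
deg p = 4. No degree-3 curve has this shape.
Checking where it meets the axes: it crosses the y-axis at the gridline y = 0; one x-axis crossing is at x = 0.
Matching integer coefficients to the picture gives p.

2*x^4 - 3*x^3*y - 2*x*y^3 - 3*y^3 - 2*x*y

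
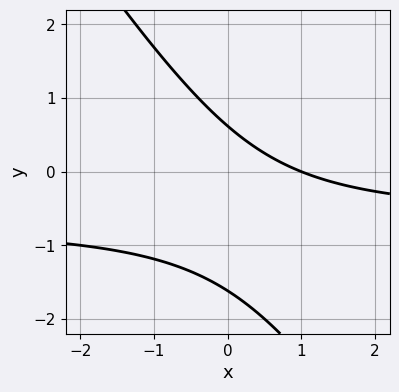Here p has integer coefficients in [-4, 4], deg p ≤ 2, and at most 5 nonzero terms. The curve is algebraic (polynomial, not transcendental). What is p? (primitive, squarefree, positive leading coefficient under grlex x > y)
3*x*y + 2*y^2 + 2*x + 2*y - 2

1. deg p = 2.
2. From the axis intercepts and sections: one x-axis crossing is at x = 1.
3. Putting this together gives p.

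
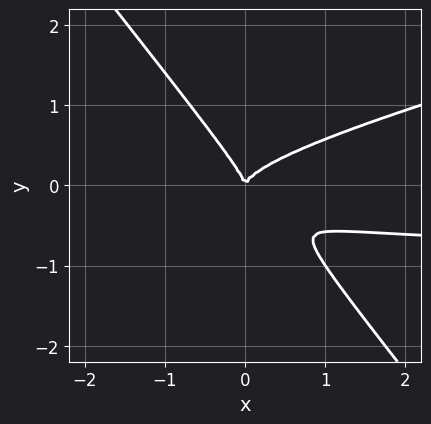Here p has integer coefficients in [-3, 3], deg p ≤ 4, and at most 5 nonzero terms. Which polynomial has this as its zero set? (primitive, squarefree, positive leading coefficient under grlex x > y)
x^2*y - 3*x*y^2 - 3*y^3 + x^2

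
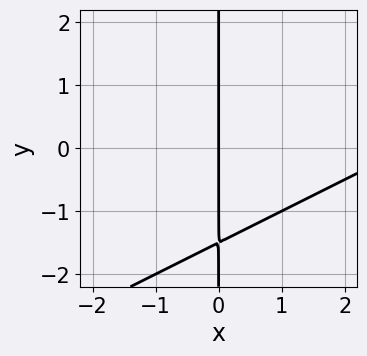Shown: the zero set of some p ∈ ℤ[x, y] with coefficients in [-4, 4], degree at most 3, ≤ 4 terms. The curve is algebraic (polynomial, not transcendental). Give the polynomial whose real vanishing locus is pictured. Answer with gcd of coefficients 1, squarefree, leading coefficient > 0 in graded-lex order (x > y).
x^2 - 2*x*y - 3*x

deg p = 2.
Observable constraints: the visible y-axis segment lies entirely on the curve; it meets the x-axis at x = 0 (among the integer gridlines).
Fitting integer coefficients to these (and the overall shape) gives p.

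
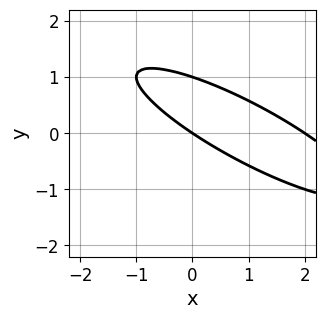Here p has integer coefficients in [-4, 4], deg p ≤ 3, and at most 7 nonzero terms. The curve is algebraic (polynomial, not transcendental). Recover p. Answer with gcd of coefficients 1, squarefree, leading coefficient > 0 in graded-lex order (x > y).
First, the degree is 2 — the shape is more complex than any degree-1 curve.
Next, from the visible intercepts: the x-axis gridline crossings are at x ∈ {0, 2}; the y-axis gridline crossings are at y ∈ {0, 1}.
Finally, solving for integer coefficients yields p as stated.

x^2 + 3*x*y + 3*y^2 - 2*x - 3*y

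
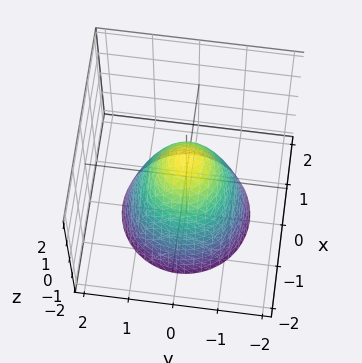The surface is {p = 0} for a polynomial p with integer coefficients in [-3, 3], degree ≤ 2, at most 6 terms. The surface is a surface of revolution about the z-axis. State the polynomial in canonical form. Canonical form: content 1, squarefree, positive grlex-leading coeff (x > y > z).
1. The degree is 2 — the shape is more complex than any degree-1 surface.
2. Symmetries: rotational symmetry about the z-axis ⇒ p depends on x, y only through x² + y².
3. From the axis intercepts and sections: a circular section at z = -1 has radius between 1 and 2; it crosses the z-axis at the gridline z = 1.
4. Fitting integer coefficients to these (and the overall shape) gives p.

3*x^2 + 3*y^2 + 2*z - 2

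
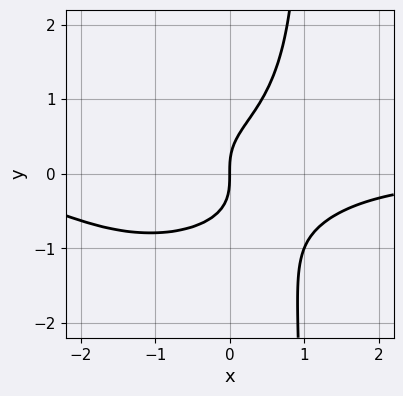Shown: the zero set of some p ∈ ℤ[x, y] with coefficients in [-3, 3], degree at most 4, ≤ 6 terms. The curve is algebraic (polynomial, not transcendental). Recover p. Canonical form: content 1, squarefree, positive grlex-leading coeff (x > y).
x^3*y + 2*x*y^3 + x^2*y - 2*y^3 + 2*x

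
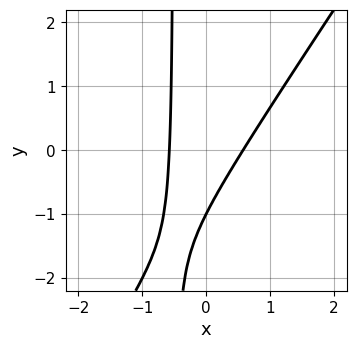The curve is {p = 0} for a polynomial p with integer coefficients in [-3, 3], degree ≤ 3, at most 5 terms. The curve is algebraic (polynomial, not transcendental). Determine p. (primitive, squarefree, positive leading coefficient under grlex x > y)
3*x^2 - 2*x*y - y - 1

1. Degree: a generic line meets the curve in up to 2 points, so deg p = 2.
2. Against the integer gridlines: it meets the y-axis at y = -1 (among the integer gridlines).
3. Matching integer coefficients to the picture gives p.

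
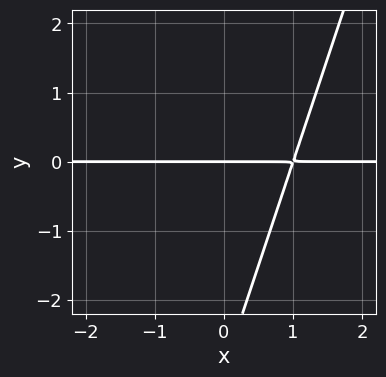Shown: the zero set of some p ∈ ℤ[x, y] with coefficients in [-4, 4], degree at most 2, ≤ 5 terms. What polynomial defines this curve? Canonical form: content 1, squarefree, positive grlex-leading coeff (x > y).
The degree is 2 — no degree-1 curve has this shape.
Observable constraints: it crosses the y-axis at the gridline y = 0; the visible x-axis segment lies entirely on the curve.
Solving for integer coefficients yields p as stated.

3*x*y - y^2 - 3*y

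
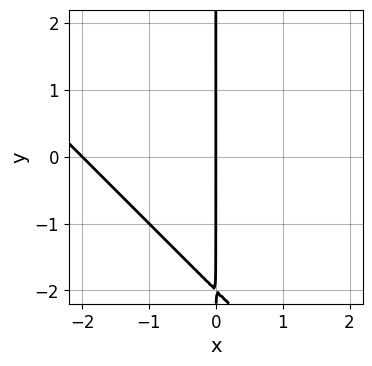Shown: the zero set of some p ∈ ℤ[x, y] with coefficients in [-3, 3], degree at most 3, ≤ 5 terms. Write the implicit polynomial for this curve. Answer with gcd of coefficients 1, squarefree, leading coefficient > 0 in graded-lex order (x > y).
Degree: no degree-1 curve has this shape, so deg p = 2.
Observable constraints: the visible y-axis segment lies entirely on the curve; among the integer gridlines, it crosses the x-axis at x ∈ {-2, 0}.
Matching integer coefficients to the picture gives p.

x^2 + x*y + 2*x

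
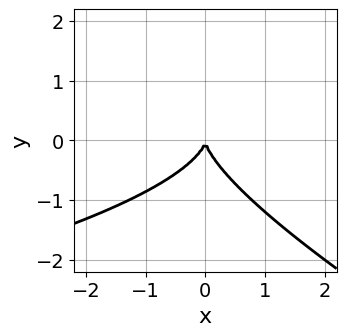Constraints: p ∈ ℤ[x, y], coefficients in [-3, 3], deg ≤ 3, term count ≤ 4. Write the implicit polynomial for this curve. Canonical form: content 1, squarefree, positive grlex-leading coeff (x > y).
1. deg p = 3.
2. Observable constraints: one x-axis crossing is at x = 0; it meets the y-axis at y = 0 (among the integer gridlines).
3. Fitting integer coefficients to these (and the overall shape) gives p.

x*y^2 + 2*y^3 + 2*x^2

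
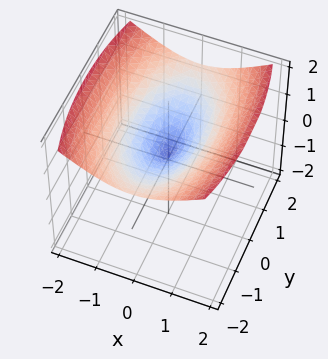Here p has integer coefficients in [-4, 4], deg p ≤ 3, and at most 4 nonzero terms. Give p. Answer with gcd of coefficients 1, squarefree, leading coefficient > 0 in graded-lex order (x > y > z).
x^2*z - 2*z^3 + 2*x^2 + y^2

1. The degree is 3 — a generic line meets the surface in up to 3 points.
2. From the axis intercepts and sections: one y-axis crossing is at y = 0; one x-axis crossing is at x = 0; it crosses the z-axis at the gridline z = 0.
3. Together with the visible shape, these determine p as stated.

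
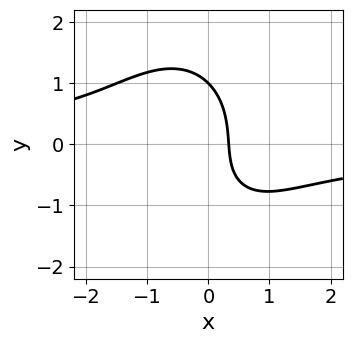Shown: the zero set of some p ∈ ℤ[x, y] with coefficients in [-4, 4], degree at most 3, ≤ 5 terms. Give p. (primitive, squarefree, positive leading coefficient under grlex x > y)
2*x^2*y + y^3 + 3*x - 1

First, deg p = 3. The shape is more complex than any degree-2 curve.
Next, reading off the gridlines: it meets the y-axis at y = 1 (among the integer gridlines).
Finally, putting this together gives p.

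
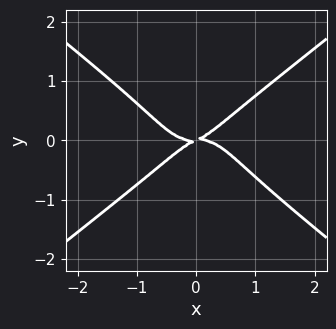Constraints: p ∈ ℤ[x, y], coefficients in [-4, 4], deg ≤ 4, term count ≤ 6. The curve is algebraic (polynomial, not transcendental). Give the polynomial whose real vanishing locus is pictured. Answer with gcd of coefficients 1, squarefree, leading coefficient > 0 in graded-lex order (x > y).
3*x^4 - 3*x^2*y^2 - 3*y^4 + x*y - 2*y^2

Degree: no degree-3 curve has this shape, so deg p = 4.
Checking where it meets the axes: one x-axis crossing is at x = 0; one y-axis crossing is at y = 0.
The integer polynomial consistent with all of this is the stated p.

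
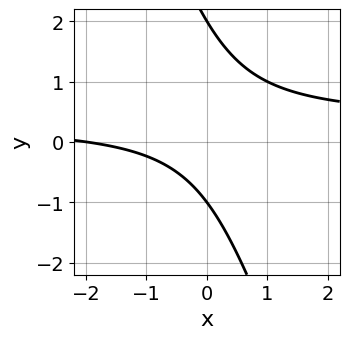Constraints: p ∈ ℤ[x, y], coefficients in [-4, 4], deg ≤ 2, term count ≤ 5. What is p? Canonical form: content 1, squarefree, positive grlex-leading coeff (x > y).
1. Degree: a generic line meets the curve in up to 2 points, so deg p = 2.
2. Against the integer gridlines: it crosses the x-axis at the gridline x = -2; the y-axis gridline crossings are at y ∈ {-1, 2}.
3. Solving for integer coefficients yields p as stated.

3*x*y + y^2 - x - y - 2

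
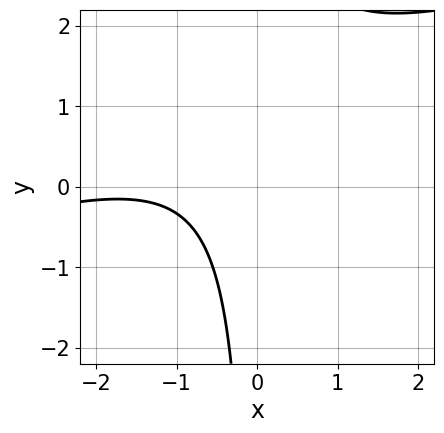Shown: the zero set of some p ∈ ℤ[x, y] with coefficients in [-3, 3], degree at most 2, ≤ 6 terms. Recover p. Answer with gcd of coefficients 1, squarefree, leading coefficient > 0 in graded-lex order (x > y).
The degree is 2 — no degree-1 curve has this shape.
Against the integer gridlines: it misses every integer gridline on the x-axis; the curve avoids every integer y-axis point in the box.
Fitting integer coefficients to these (and the overall shape) gives p.

x^2 - 3*x*y + 3*x + 3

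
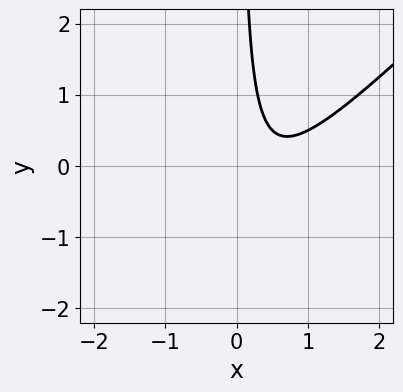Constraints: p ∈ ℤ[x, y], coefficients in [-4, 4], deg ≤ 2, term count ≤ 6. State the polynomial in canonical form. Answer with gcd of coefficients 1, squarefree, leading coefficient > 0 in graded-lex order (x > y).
(a) Degree: the shape is more complex than any degree-1 curve, so deg p = 2.
(b) From the visible intercepts: the curve avoids every integer x-axis point in the box; no y-intercept at any integer in the box.
(c) Solving for integer coefficients yields p as stated.

2*x^2 - 2*x*y - 2*x + 1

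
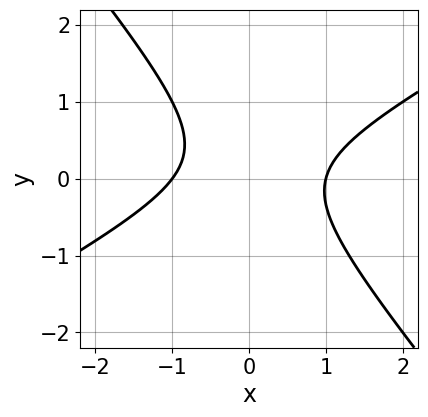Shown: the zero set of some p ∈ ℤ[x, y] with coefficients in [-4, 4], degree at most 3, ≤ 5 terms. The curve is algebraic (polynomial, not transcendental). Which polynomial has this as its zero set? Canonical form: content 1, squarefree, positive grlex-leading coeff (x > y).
1. deg p = 2. No degree-1 curve has this shape.
2. Against the integer gridlines: no y-intercept at any integer in the box; the x-axis gridline crossings are at x ∈ {-1, 1}.
3. Fitting integer coefficients to these (and the overall shape) gives p.

2*x^2 - 2*x*y - 3*y^2 + y - 2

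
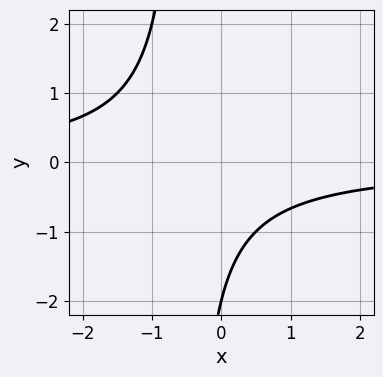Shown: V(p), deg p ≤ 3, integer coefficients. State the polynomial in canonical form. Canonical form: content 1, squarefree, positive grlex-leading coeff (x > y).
2*x*y + y + 2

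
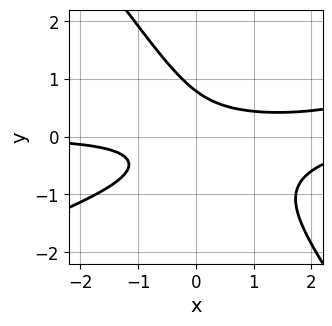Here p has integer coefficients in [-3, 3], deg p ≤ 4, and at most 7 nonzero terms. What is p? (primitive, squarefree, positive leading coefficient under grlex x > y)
x^2*y - 2*x*y^2 - 2*y^3 - 2*x*y + 1

(a) deg p = 3. A generic line meets the curve in up to 3 points.
(b) From the axis intercepts and sections: it misses every integer gridline on the x-axis.
(c) Putting this together gives p.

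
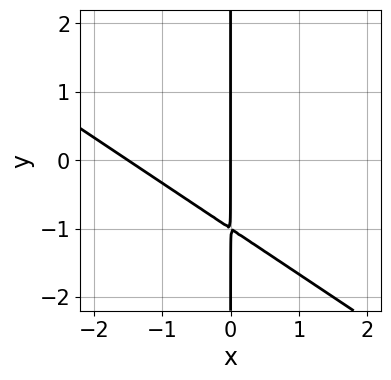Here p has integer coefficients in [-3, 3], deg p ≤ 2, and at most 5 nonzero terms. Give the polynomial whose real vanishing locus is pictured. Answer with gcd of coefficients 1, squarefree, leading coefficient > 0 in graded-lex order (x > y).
2*x^2 + 3*x*y + 3*x

(a) The degree is 2 — no degree-1 curve has this shape.
(b) Observable constraints: it meets the x-axis at x = 0 (among the integer gridlines); the visible y-axis segment lies entirely on the curve.
(c) Assembling these constraints gives the stated polynomial.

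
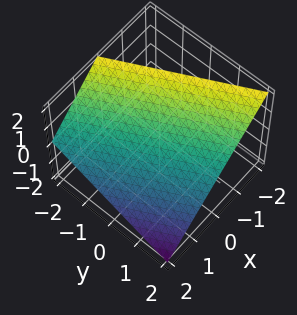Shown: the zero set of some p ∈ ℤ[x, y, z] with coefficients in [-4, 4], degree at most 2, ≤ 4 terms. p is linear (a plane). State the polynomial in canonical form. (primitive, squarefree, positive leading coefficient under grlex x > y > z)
The degree is 1 — the surface is flat (a plane).
Reading off the gridlines: it crosses the x-axis at the gridline x = 1; it meets the y-axis at y = 2 (among the integer gridlines); one z-axis crossing is at z = 1.
Fitting integer coefficients to these (and the overall shape) gives p.

2*x + y + 2*z - 2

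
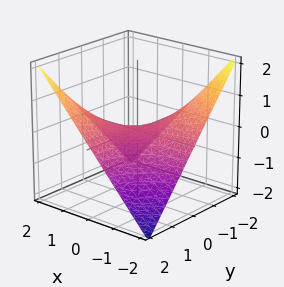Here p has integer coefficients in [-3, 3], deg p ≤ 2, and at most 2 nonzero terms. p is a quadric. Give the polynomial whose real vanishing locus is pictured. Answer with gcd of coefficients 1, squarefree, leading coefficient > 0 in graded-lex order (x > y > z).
(a) deg p = 2. A hyperbolic paraboloid; a quadric.
(b) Reading off the gridlines: it meets the z-axis at z = 0 (among the integer gridlines); the visible y-axis segment lies entirely on the surface; every point of the x-axis in the box is on the surface.
(c) Assembling these constraints gives the stated polynomial.

x*y - 2*z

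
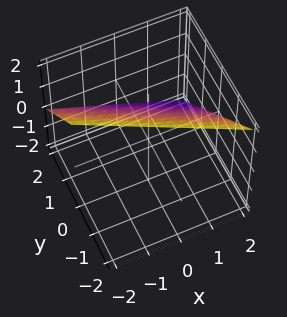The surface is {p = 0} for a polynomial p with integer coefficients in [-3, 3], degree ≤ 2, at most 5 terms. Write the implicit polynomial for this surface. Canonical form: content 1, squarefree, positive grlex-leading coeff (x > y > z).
First, deg p = 1. Every cross-section is a straight line — this is a plane.
Then, from the visible intercepts: one z-axis crossing is at z = 1; one y-axis crossing is at y = 1.
Finally, assembling these constraints gives the stated polynomial. Check: (2, 0, 0) on the x-axis lies on the surface, and p(2, 0, 0) = 0. ✓

x + 2*y + 2*z - 2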